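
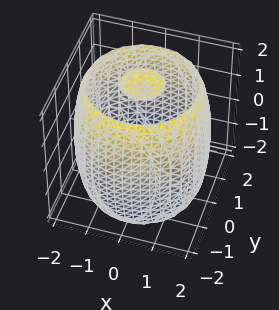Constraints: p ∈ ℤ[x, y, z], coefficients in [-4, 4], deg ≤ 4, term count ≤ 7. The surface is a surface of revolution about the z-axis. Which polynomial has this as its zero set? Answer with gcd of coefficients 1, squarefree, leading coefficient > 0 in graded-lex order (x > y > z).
x^4 + 2*x^2*y^2 + y^4 - 3*x^2 - 3*y^2 + z^2 - 3

(a) The picture has 3 separate pieces. They look like related sheets of one shape, so recover p as a whole.
(b) Degree: no degree-3 surface has this shape, so deg p = 4.
(c) Symmetries: rotational symmetry about the z-axis ⇒ p depends on x, y only through x² + y².
(d) Against the integer gridlines: a circular section at z = -2 has radius between 0 and 1.
(e) The integer polynomial consistent with all of this is the stated p.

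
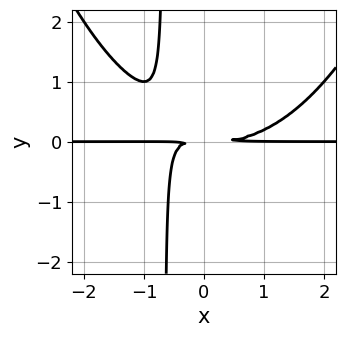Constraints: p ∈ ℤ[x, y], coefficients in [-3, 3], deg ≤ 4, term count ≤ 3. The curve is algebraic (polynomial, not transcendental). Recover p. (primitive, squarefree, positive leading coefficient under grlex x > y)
(a) The degree is 4 — the shape is more complex than any degree-3 curve.
(b) Reading off the gridlines: every point of the x-axis in the box is on the curve.
(c) Assembling these constraints gives the stated polynomial.

x^3*y - 3*x*y^2 - 2*y^2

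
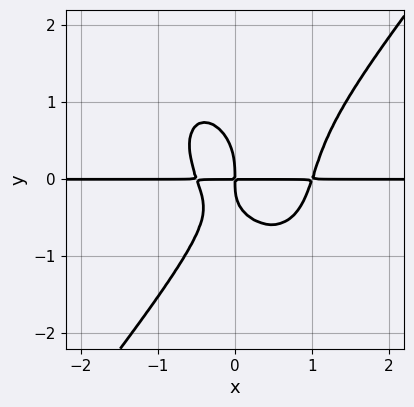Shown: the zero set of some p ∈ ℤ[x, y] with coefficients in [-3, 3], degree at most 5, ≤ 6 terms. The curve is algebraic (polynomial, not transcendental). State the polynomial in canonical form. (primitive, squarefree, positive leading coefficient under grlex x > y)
Degree: no degree-3 curve has this shape, so deg p = 4.
Against the integer gridlines: the visible x-axis segment lies entirely on the curve.
Putting this together gives p.

2*x^3*y - y^4 - x^2*y - x*y^2 - x*y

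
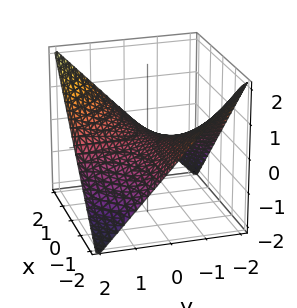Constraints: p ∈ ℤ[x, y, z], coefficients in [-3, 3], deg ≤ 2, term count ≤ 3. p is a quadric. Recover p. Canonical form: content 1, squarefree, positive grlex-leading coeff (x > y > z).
1. deg p = 2.
2. Against the integer gridlines: every point of the x-axis in the box is on the surface; it crosses the z-axis at the gridline z = 0; the visible y-axis segment lies entirely on the surface.
3. Fitting integer coefficients to these (and the overall shape) gives p.

x*y - 2*z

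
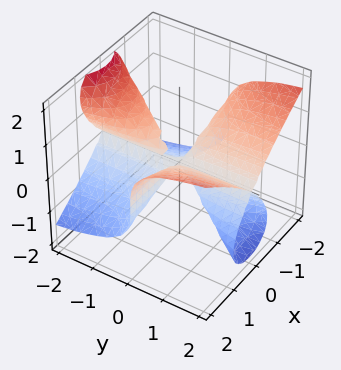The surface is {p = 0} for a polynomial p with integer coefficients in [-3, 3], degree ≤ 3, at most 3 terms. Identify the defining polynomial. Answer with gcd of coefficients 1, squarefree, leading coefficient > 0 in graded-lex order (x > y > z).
The picture has 2 separate pieces.
Degree: a generic line meets the surface in up to 3 points, so deg p = 3.
From the visible intercepts: every point of the x-axis in the box is on the surface; it meets the z-axis at z = 0 (among the integer gridlines); the visible y-axis segment lies entirely on the surface.
Together with the visible shape, these determine p as stated.

x^2*y - y*z^2 - z^3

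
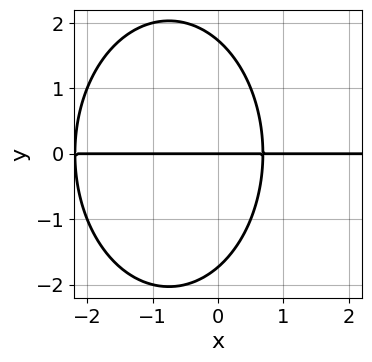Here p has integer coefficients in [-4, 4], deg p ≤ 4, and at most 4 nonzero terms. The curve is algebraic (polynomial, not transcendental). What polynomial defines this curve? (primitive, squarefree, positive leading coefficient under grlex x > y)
2*x^2*y + y^3 + 3*x*y - 3*y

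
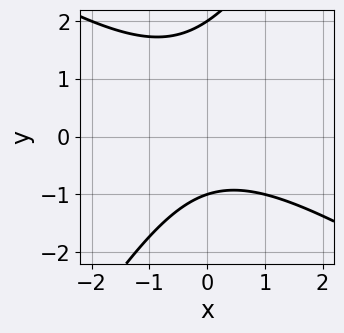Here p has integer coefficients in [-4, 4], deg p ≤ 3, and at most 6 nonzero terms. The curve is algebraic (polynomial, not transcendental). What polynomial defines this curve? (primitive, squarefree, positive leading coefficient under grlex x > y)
(a) The degree is 2 — a generic line meets the curve in up to 2 points.
(b) Reading off the gridlines: the y-axis gridline crossings are at y ∈ {-1, 2}; no x-intercept at any integer in the box.
(c) Solving for integer coefficients yields p as stated.

x^2 + x*y - y^2 + y + 2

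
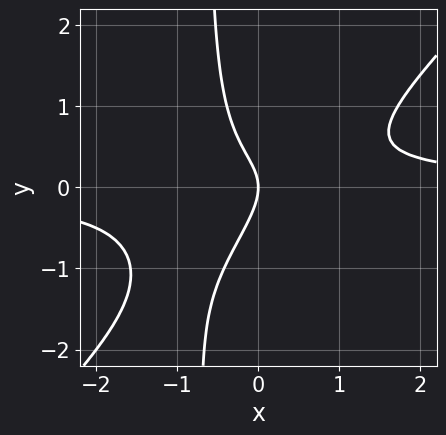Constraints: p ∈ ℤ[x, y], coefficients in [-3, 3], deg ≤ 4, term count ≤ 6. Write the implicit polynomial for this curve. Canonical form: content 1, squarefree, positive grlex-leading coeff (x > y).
3*x^2*y - 3*x*y^2 + x*y - 2*y^2 - 2*x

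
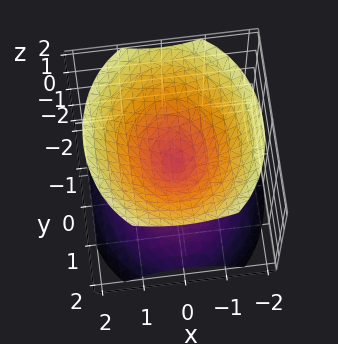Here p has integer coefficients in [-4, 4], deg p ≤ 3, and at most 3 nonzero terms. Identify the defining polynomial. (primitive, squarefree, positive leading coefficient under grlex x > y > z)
The picture has 2 separate pieces. Treating them together as one polynomial.
The degree is 2 — a double cone through the origin; a quadric.
Symmetries: mirror symmetry z ↦ −z ⇒ only even powers of z; it's symmetric under y → −y, forcing even powers of y; the x ↦ −x reflection is a symmetry, so x appears only in even powers.
Against the integer gridlines: one z-axis crossing is at z = 0; it crosses the x-axis at the gridline x = 0; it crosses the y-axis at the gridline y = 0.
These observations pin down the coefficients.

3*x^2 + 2*y^2 - 3*z^2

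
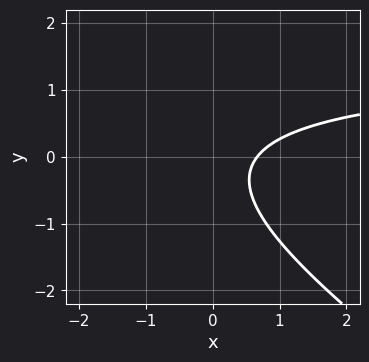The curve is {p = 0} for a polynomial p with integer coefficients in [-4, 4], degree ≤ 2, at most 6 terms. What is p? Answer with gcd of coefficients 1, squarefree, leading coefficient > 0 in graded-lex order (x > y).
First, the degree is 2 — a generic line meets the curve in up to 2 points.
Then, from the axis intercepts and sections: the curve avoids every integer y-axis point in the box.
Finally, fitting integer coefficients to these (and the overall shape) gives p.

2*x*y + 3*y^2 - 3*x + y + 2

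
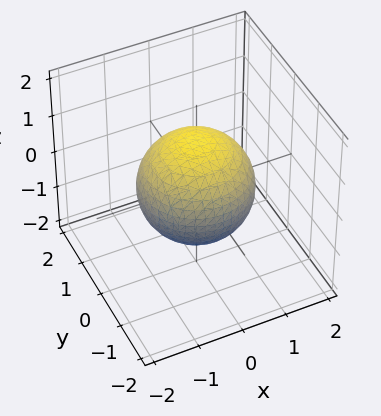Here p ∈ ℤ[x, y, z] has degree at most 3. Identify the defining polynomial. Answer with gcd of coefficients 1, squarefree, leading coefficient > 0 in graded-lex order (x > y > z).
2*x^2 + 2*y^2 + 2*z^2 - 3

First, the degree is 2 — a closed, bounded, convex surface; a quadric.
Then, symmetries: rotational symmetry about the z-axis ⇒ p depends on x, y only through x² + y²; the z ↦ −z reflection is a symmetry, so z appears only in even powers.
Then, checking where it meets the axes: a circular section at z = -1 has radius between 0 and 1.
Finally, solving for integer coefficients yields p as stated.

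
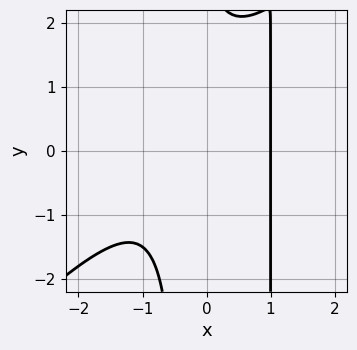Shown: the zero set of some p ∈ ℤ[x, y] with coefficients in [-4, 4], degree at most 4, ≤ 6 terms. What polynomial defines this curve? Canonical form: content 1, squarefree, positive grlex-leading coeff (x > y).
Degree: no degree-2 curve has this shape, so deg p = 3.
Checking where it meets the axes: it misses every integer gridline on the y-axis; it crosses the x-axis at the gridline x = 1.
Assembling these constraints gives the stated polynomial.

3*x^3 - 3*x^2*y + 2*x*y + y - 3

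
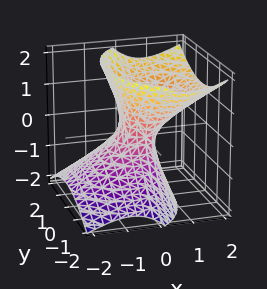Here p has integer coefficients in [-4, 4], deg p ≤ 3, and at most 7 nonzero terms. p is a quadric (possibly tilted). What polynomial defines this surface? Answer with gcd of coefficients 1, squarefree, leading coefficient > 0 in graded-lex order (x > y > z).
3*x^2 - 3*x*z + 2*y^2 - 2*z^2 - 1

1. deg p = 2. A generic line meets the surface in up to 2 points.
2. Observable constraints: no z-intercept at any integer in the box.
3. Matching integer coefficients to the picture gives p.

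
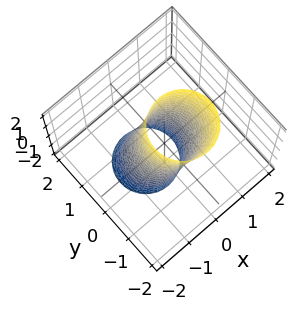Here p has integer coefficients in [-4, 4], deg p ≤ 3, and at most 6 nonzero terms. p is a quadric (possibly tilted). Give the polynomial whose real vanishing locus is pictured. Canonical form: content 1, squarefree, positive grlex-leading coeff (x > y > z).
Degree: a generic line meets the surface in up to 2 points, so deg p = 2.
Observable constraints: no z-intercept at any integer in the box.
Matching integer coefficients to the picture gives p.

3*x^2 - x*z + 3*y^2 + y*z - 2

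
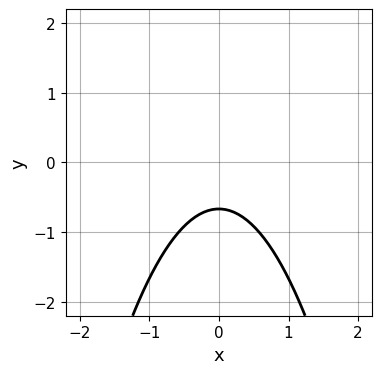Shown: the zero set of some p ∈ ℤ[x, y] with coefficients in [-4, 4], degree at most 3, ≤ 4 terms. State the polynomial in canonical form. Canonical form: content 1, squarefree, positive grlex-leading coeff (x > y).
First, deg p = 2.
Then, symmetries: the x ↦ −x reflection is a symmetry, so x appears only in even powers.
Next, against the integer gridlines: the curve avoids every integer x-axis point in the box.
Finally, together with the visible shape, these determine p as stated.

3*x^2 + 3*y + 2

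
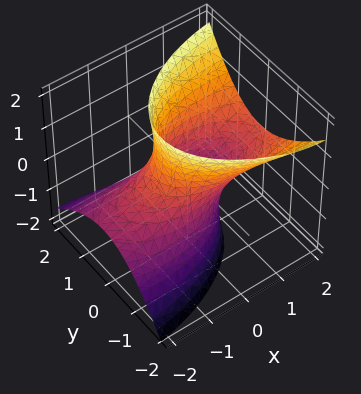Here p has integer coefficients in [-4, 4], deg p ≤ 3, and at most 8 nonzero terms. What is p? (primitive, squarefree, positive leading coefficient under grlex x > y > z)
x^2 - 3*x*z + 3*y^2 + y*z - z^2 - 2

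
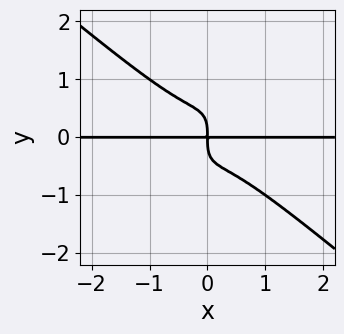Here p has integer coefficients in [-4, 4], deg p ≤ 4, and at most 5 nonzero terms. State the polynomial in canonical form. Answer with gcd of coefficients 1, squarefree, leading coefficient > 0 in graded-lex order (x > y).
2*x^3*y - 2*x*y^3 + y^4 + x*y

Degree: no degree-3 curve has this shape, so deg p = 4.
Checking where it meets the axes: every point of the x-axis in the box is on the curve.
Assembling these constraints gives the stated polynomial.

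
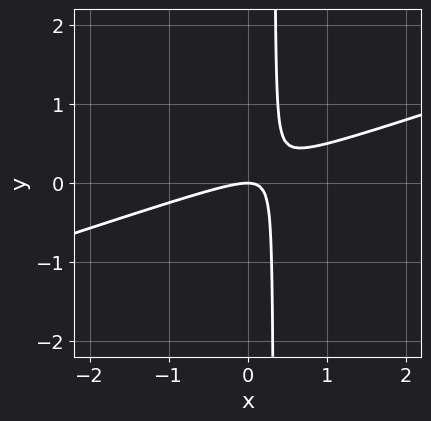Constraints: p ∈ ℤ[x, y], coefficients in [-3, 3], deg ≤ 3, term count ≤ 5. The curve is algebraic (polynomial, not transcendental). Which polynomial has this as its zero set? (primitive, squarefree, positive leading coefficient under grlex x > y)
First, the degree is 2 — a generic line meets the curve in up to 2 points.
Next, against the integer gridlines: it meets the y-axis at y = 0 (among the integer gridlines); it crosses the x-axis at the gridline x = 0.
Finally, matching integer coefficients to the picture gives p.

x^2 - 3*x*y + y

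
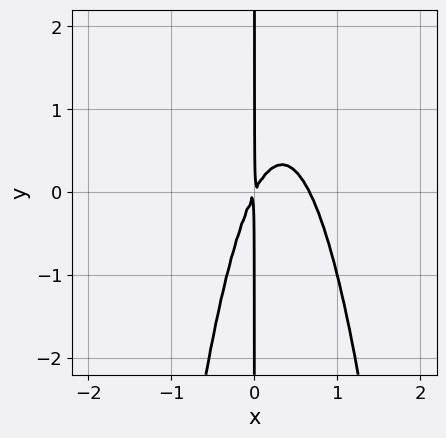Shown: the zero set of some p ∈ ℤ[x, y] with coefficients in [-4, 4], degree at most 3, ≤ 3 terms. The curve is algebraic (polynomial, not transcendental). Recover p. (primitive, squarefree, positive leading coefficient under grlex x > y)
1. deg p = 3. The shape is more complex than any degree-2 curve.
2. Against the integer gridlines: the visible y-axis segment lies entirely on the curve.
3. These observations pin down the coefficients.

3*x^3 - 2*x^2 + x*y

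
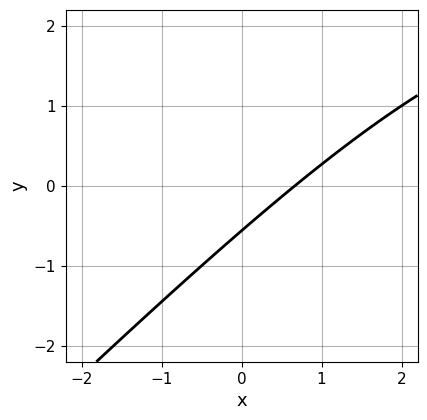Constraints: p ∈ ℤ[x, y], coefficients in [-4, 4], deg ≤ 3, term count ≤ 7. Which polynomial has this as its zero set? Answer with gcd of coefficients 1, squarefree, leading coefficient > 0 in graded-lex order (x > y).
x*y - y^2 - 3*x + 3*y + 2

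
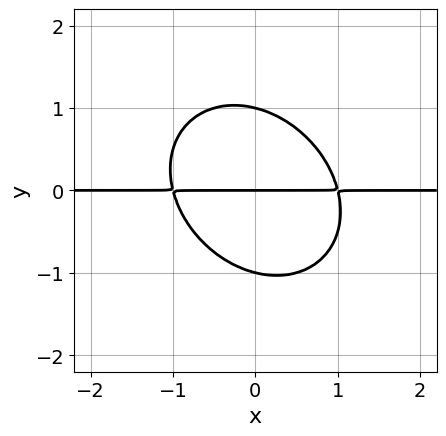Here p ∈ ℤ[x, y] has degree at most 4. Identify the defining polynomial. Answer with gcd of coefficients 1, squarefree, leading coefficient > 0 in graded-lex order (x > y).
2*x^2*y + x*y^2 + 2*y^3 - 2*y

1. Degree: a generic line meets the curve in up to 3 points, so deg p = 3.
2. Reading off the gridlines: the y-axis gridline crossings are at y ∈ {-1, 0, 1}; the visible x-axis segment lies entirely on the curve.
3. Putting this together gives p.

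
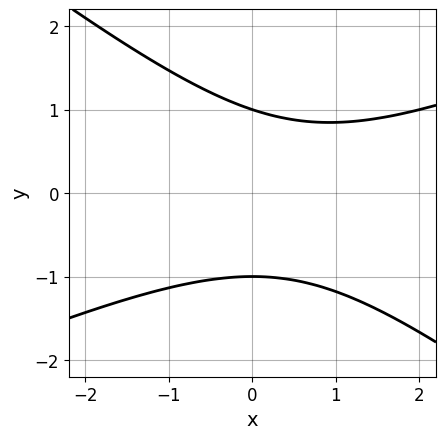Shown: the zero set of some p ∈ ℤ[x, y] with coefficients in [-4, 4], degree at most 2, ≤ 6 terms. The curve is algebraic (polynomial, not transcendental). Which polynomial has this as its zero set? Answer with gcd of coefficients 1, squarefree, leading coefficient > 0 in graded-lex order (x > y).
1. The degree is 2 — the shape is more complex than any degree-1 curve.
2. From the visible intercepts: the curve avoids every integer x-axis point in the box; the y-axis gridline crossings are at y ∈ {-1, 1}.
3. Assembling these constraints gives the stated polynomial.

x^2 - x*y - 3*y^2 - x + 3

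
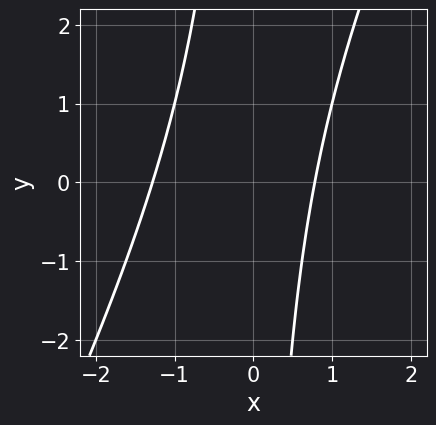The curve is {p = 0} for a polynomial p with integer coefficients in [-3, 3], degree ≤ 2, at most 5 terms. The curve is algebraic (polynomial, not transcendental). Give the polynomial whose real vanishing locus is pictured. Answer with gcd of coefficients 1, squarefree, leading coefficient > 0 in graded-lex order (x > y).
(a) deg p = 2. No degree-1 curve has this shape.
(b) From the axis intercepts and sections: it misses every integer gridline on the y-axis.
(c) Matching integer coefficients to the picture gives p.

2*x^2 - x*y + x - 2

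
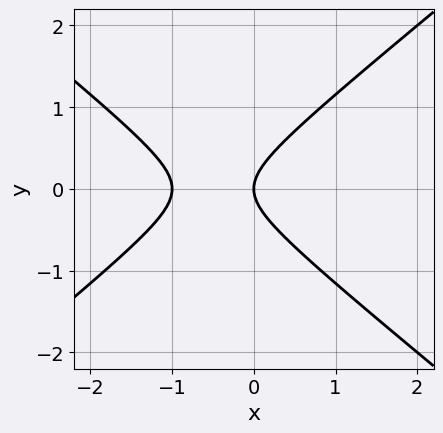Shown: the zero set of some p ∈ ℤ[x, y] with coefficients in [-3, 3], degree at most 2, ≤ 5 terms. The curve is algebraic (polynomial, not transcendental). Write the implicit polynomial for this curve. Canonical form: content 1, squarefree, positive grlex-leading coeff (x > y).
2*x^2 - 3*y^2 + 2*x

(a) The degree is 2 — no degree-1 curve has this shape.
(b) Symmetries: mirror symmetry y ↦ −y ⇒ only even powers of y.
(c) Observable constraints: among the integer gridlines, it crosses the x-axis at x ∈ {-1, 0}; it crosses the y-axis at the gridline y = 0.
(d) Together with the visible shape, these determine p as stated.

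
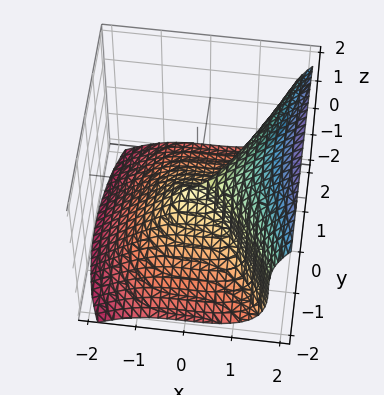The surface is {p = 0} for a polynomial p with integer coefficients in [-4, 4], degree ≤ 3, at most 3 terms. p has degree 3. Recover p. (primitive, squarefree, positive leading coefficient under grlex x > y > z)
deg p = 3. The shape is more complex than any degree-2 surface.
Observable constraints: it crosses the x-axis at the gridline x = 0; one z-axis crossing is at z = 0; it meets the y-axis at y = 0 (among the integer gridlines).
Putting this together gives p.

x^3 - z^3 - y^2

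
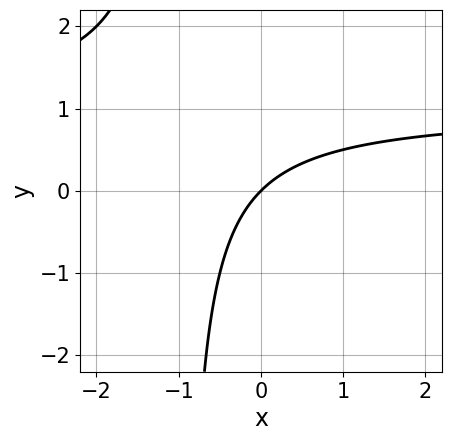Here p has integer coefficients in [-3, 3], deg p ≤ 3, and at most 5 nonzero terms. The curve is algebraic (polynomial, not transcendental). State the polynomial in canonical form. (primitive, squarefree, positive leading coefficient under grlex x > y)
First, degree: no degree-1 curve has this shape, so deg p = 2.
Next, observable constraints: one x-axis crossing is at x = 0; one y-axis crossing is at y = 0.
Finally, solving for integer coefficients yields p as stated.

x*y - x + y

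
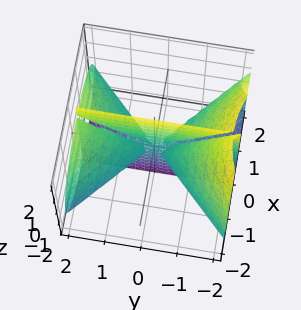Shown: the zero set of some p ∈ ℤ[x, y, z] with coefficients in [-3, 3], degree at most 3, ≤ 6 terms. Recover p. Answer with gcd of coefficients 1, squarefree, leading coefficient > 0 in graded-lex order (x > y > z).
The picture has 3 separate pieces.
Degree: the shape is more complex than any degree-2 surface, so deg p = 3.
From the visible intercepts: the visible y-axis segment lies entirely on the surface; it meets the x-axis at x = 0 (among the integer gridlines); the visible z-axis segment lies entirely on the surface.
These observations pin down the coefficients.

2*x^3 - 2*x*y^2 + x*y*z + 3*x*z^2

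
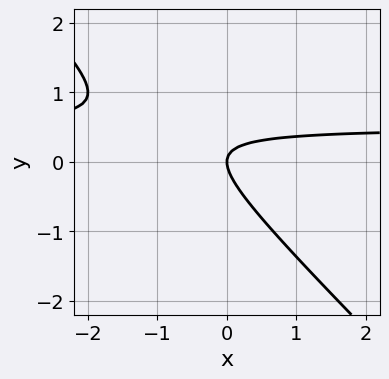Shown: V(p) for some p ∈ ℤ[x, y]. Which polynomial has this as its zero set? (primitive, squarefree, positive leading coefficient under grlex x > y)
First, degree: the shape is more complex than any degree-1 curve, so deg p = 2.
Next, reading off the gridlines: it meets the x-axis at x = 0 (among the integer gridlines); it meets the y-axis at y = 0 (among the integer gridlines).
Finally, solving for integer coefficients yields p as stated.

2*x*y + 2*y^2 - x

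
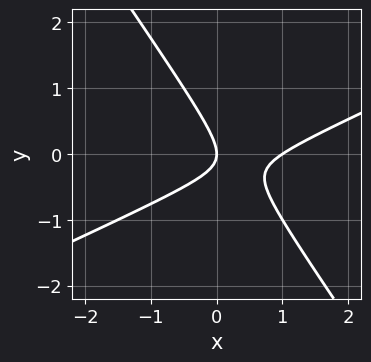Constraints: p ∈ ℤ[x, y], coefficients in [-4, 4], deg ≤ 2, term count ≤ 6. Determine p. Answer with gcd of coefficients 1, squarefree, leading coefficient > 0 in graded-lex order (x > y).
2*x^2 - 3*x*y - 3*y^2 - 2*x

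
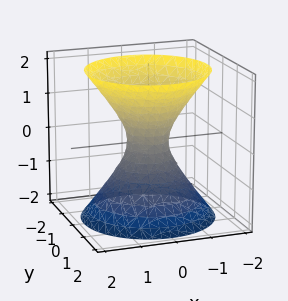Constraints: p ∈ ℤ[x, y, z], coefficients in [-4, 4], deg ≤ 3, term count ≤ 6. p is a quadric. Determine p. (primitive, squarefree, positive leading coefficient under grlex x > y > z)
3*x^2 + 3*y^2 - 2*z^2 - 1

1. Degree: an hourglass — one-sheet hyperboloid; a quadric, so deg p = 2.
2. Symmetries: rotational symmetry about the z-axis ⇒ p depends on x, y only through x² + y²; the z ↦ −z reflection is a symmetry, so z appears only in even powers.
3. Against the integer gridlines: a circular section at z = -2 has radius between 1 and 2; it misses every integer gridline on the z-axis.
4. Together with the visible shape, these determine p as stated.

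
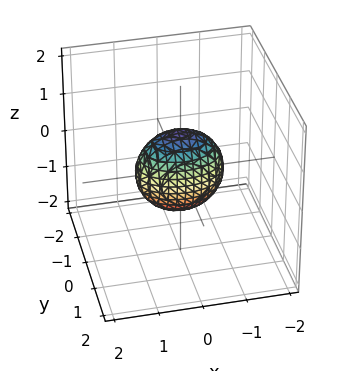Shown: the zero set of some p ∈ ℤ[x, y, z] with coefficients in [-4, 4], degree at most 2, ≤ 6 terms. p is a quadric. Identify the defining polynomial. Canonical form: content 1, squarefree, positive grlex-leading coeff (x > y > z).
x^2 + 2*y^2 + z^2 - 1

First, degree: bounded and convex; a quadric, so deg p = 2.
Then, symmetries: mirror symmetry z ↦ −z ⇒ only even powers of z; the y ↦ −y reflection is a symmetry, so y appears only in even powers; it's symmetric under x → −x, forcing even powers of x.
Then, against the integer gridlines: among the integer gridlines, it crosses the x-axis at x ∈ {-1, 1}; the z-axis gridline crossings are at z ∈ {-1, 1}.
Finally, matching integer coefficients to the picture gives p.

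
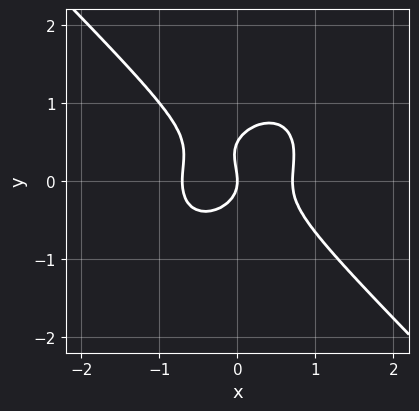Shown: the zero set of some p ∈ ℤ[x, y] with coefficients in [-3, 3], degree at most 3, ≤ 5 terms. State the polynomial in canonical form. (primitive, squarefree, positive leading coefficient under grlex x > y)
2*x^3 + 2*y^3 - y^2 - x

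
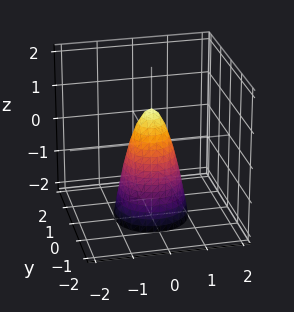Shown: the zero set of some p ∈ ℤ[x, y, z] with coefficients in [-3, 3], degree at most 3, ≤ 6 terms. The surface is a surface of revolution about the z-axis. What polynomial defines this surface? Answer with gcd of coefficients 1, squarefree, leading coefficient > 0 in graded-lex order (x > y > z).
deg p = 2. A generic line meets the surface in up to 2 points.
By symmetry, every cross-section ⟂ z is a circle, so x, y appear only via x² + y².
Against the integer gridlines: a circular section at z = -2 has radius exactly 1; one z-axis crossing is at z = 1.
The integer polynomial consistent with all of this is the stated p.

3*x^2 + 3*y^2 + z - 1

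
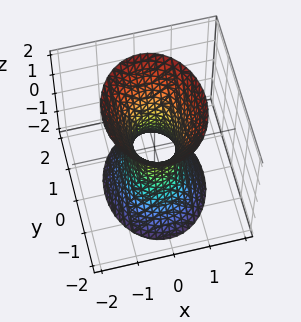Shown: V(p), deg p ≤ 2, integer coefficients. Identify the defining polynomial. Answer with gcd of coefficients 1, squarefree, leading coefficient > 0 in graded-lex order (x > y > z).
(a) Degree: an hourglass — one-sheet hyperboloid; a quadric, so deg p = 2.
(b) Symmetries: mirror symmetry x ↦ −x ⇒ only even powers of x; it's symmetric under y → −y, forcing even powers of y; the z ↦ −z reflection is a symmetry, so z appears only in even powers.
(c) From the axis intercepts and sections: no z-intercept at any integer in the box.
(d) Assembling these constraints gives the stated polynomial.

3*x^2 + 2*y^2 - z^2 - 1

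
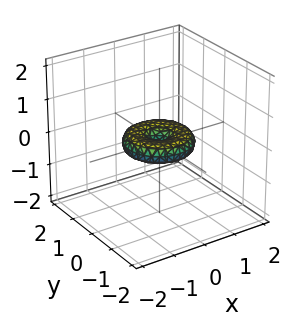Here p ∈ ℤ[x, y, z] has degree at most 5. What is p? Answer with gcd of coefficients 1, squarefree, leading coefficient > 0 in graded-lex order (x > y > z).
x^4 + 2*x^2*y^2 + y^4 - x^2 - y^2 + 3*z^2

1. The degree is 4 — no degree-3 surface has this shape.
2. Symmetries: rotational symmetry about the z-axis ⇒ p depends on x, y only through x² + y².
3. Reading off the gridlines: a circular section at z = 0 has radius exactly 1; the y-axis gridline crossings are at y ∈ {-1, 0, 1}; among the integer gridlines, it crosses the x-axis at x ∈ {-1, 0, 1}.
4. The integer polynomial consistent with all of this is the stated p.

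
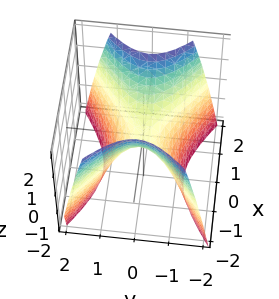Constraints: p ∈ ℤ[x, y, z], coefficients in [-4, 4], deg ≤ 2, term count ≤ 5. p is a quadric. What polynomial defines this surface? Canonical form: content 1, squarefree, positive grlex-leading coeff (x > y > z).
(a) deg p = 2. A hyperbolic paraboloid; a quadric.
(b) Symmetries: mirror symmetry x ↦ −x ⇒ only even powers of x; mirror symmetry y ↦ −y ⇒ only even powers of y.
(c) Checking where it meets the axes: one y-axis crossing is at y = 0; one x-axis crossing is at x = 0.
(d) Solving for integer coefficients yields p as stated.

2*x^2 - 3*y^2 - 2*z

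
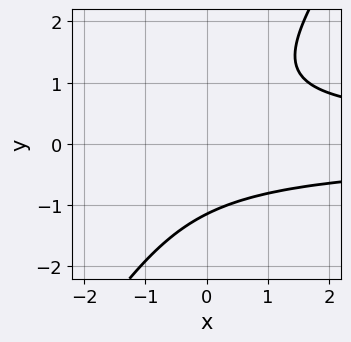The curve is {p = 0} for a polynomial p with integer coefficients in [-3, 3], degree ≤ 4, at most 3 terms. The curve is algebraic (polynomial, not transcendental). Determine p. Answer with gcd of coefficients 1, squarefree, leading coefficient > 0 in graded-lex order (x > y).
(a) Degree: a generic line meets the curve in up to 3 points, so deg p = 3.
(b) From the axis intercepts and sections: the curve avoids every integer x-axis point in the box.
(c) The integer polynomial consistent with all of this is the stated p.

3*x*y^2 - 2*y^3 - 3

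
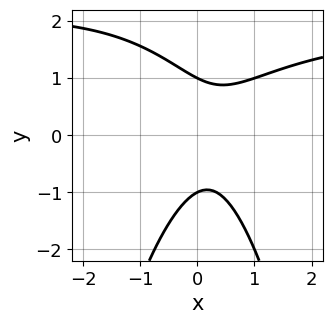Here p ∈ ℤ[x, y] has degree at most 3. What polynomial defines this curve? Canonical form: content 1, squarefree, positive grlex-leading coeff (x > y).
x^2*y - 2*x^2 + y^2 + x - 1

1. deg p = 3. The shape is more complex than any degree-2 curve.
2. From the visible intercepts: the y-axis gridline crossings are at y ∈ {-1, 1}; it misses every integer gridline on the x-axis.
3. Fitting integer coefficients to these (and the overall shape) gives p.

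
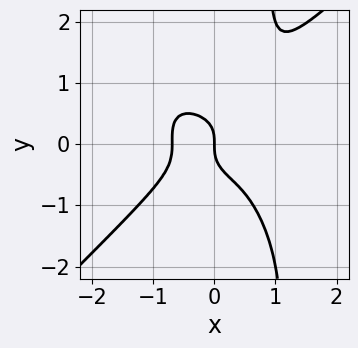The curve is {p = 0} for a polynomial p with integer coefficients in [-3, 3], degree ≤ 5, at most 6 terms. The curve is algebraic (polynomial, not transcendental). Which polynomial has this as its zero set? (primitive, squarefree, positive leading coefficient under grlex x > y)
deg p = 4. No degree-3 curve has this shape.
Checking where it meets the axes: one y-axis crossing is at y = 0; it meets the x-axis at x = 0 (among the integer gridlines).
The integer polynomial consistent with all of this is the stated p.

3*x^4 - x^2*y^2 - 2*x*y^3 + 2*y^3 + x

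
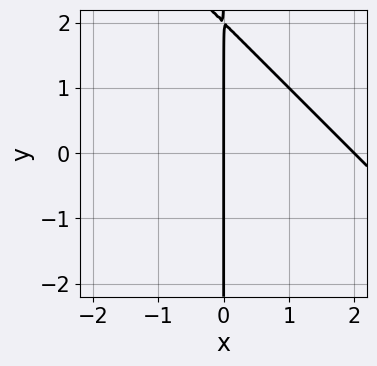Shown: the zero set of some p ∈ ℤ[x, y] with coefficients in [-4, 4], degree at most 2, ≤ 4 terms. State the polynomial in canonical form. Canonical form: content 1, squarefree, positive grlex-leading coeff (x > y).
x^2 + x*y - 2*x

1. Degree: a generic line meets the curve in up to 2 points, so deg p = 2.
2. From the visible intercepts: the visible y-axis segment lies entirely on the curve; the x-axis gridline crossings are at x ∈ {0, 2}.
3. Matching integer coefficients to the picture gives p.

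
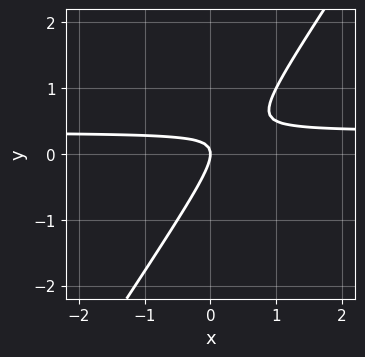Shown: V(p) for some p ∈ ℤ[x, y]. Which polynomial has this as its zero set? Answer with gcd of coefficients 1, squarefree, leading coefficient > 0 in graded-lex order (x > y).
3*x*y - 2*y^2 - x

deg p = 2. The shape is more complex than any degree-1 curve.
Checking where it meets the axes: it meets the y-axis at y = 0 (among the integer gridlines); it meets the x-axis at x = 0 (among the integer gridlines).
The integer polynomial consistent with all of this is the stated p.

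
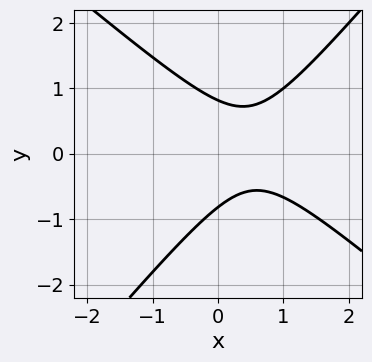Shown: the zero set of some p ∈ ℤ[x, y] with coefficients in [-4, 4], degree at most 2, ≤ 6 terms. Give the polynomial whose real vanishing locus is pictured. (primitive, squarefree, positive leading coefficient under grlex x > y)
First, deg p = 2.
Next, reading off the gridlines: it misses every integer gridline on the x-axis.
Finally, assembling these constraints gives the stated polynomial.

3*x^2 + x*y - 3*y^2 - 3*x + 2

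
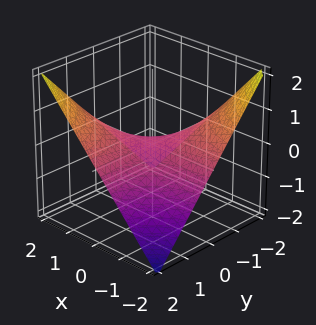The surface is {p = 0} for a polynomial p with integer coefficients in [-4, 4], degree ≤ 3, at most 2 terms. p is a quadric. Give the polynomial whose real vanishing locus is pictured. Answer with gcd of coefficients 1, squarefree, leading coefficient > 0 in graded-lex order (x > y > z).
x*y - 2*z

(a) deg p = 2.
(b) Reading off the gridlines: every point of the y-axis in the box is on the surface; it crosses the z-axis at the gridline z = 0; the visible x-axis segment lies entirely on the surface.
(c) Fitting integer coefficients to these (and the overall shape) gives p.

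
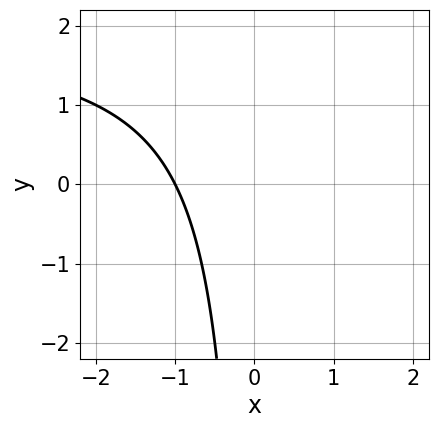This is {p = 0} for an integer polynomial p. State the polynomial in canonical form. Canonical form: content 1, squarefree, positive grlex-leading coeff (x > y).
x*y - 2*x - 2

Degree: a generic line meets the curve in up to 2 points, so deg p = 2.
Reading off the gridlines: it crosses the x-axis at the gridline x = -1; it misses every integer gridline on the y-axis.
Assembling these constraints gives the stated polynomial.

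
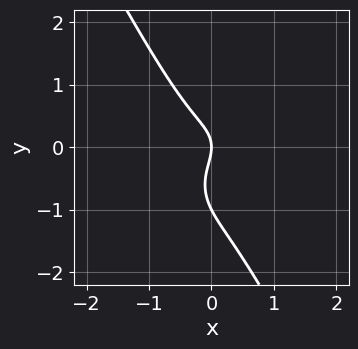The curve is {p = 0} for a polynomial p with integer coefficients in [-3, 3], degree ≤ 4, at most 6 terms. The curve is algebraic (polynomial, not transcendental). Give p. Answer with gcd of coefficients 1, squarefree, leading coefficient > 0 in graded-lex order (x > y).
3*x^3 + x*y^2 + y^3 + y^2 + x

Degree: no degree-2 curve has this shape, so deg p = 3.
From the axis intercepts and sections: one x-axis crossing is at x = 0; among the integer gridlines, it crosses the y-axis at y ∈ {-1, 0}.
The integer polynomial consistent with all of this is the stated p.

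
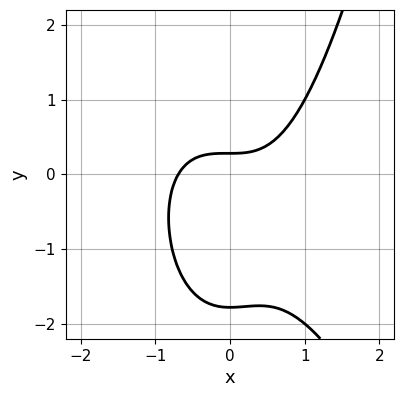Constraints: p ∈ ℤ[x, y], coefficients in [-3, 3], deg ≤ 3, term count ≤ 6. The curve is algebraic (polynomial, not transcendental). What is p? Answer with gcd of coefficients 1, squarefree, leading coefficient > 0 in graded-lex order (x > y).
The degree is 3 — a generic line meets the curve in up to 3 points.
Putting this together gives p.

3*x^3 + x^2*y - 2*y^2 - 3*y + 1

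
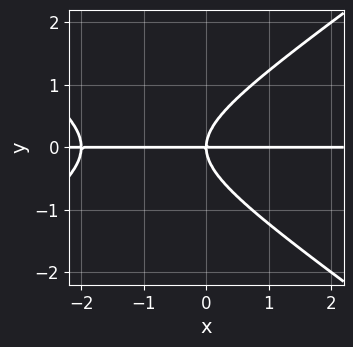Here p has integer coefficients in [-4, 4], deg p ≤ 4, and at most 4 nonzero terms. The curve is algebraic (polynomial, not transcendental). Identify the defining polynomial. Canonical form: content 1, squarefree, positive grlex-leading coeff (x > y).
x^2*y - 2*y^3 + 2*x*y

Degree: no degree-2 curve has this shape, so deg p = 3.
Observable constraints: every point of the x-axis in the box is on the curve; one y-axis crossing is at y = 0.
Matching integer coefficients to the picture gives p.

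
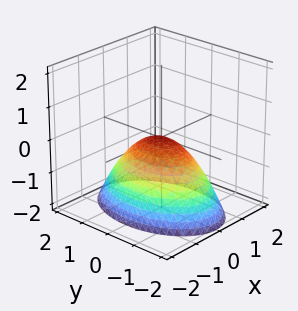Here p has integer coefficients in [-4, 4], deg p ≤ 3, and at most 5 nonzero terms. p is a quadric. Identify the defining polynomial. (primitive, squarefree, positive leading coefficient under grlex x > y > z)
1. The degree is 2 — a paraboloid; a quadric.
2. Symmetries: mirror symmetry x ↦ −x ⇒ only even powers of x; mirror symmetry y ↦ −y ⇒ only even powers of y.
3. Reading off the gridlines: it crosses the x-axis at the gridline x = 0; it crosses the y-axis at the gridline y = 0; it crosses the z-axis at the gridline z = 0.
4. The integer polynomial consistent with all of this is the stated p.

2*x^2 + y^2 + 2*z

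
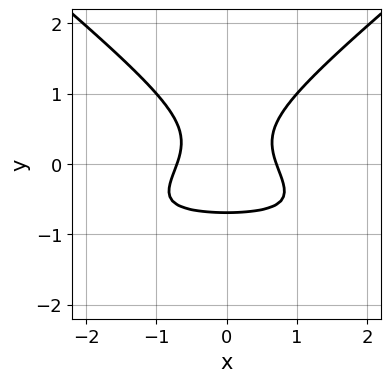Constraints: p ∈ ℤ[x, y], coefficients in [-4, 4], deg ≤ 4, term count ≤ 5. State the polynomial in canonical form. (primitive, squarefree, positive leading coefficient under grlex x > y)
1. The degree is 3 — no degree-2 curve has this shape.
2. Symmetries: the x ↦ −x reflection is a symmetry, so x appears only in even powers.
3. These observations pin down the coefficients.

2*x^2*y - 3*y^3 + 2*x^2 - 1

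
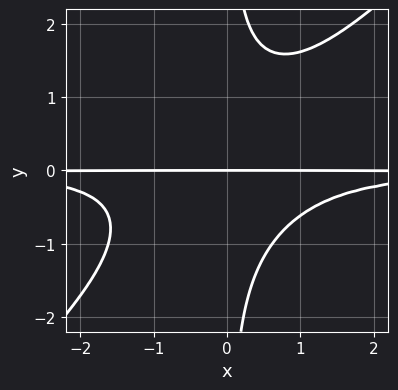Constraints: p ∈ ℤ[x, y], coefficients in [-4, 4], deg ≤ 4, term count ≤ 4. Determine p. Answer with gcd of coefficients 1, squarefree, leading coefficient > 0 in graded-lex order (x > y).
deg p = 4.
From the visible intercepts: every point of the x-axis in the box is on the curve; it meets the y-axis at y = 0 (among the integer gridlines).
These observations pin down the coefficients.

x^2*y^2 - x*y^3 + y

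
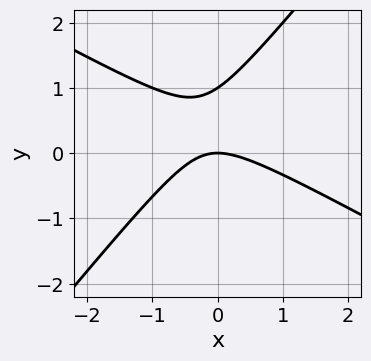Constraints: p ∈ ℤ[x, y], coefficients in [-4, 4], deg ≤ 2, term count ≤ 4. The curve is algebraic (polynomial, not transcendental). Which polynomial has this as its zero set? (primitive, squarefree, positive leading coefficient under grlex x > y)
2*x^2 + 2*x*y - 3*y^2 + 3*y

First, the degree is 2 — no degree-1 curve has this shape.
Then, checking where it meets the axes: the y-axis gridline crossings are at y ∈ {0, 1}; one x-axis crossing is at x = 0.
Finally, matching integer coefficients to the picture gives p.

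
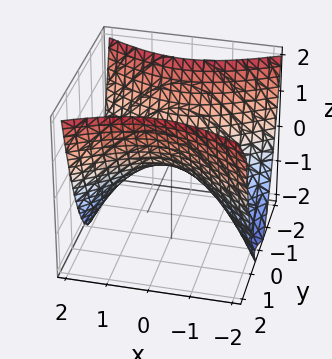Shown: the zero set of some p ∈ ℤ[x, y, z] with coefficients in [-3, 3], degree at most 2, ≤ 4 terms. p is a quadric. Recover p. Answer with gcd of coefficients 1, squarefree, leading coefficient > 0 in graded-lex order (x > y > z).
First, the degree is 2 — a hyperbolic paraboloid; a quadric.
Next, symmetries: it's symmetric under y → −y, forcing even powers of y; the x ↦ −x reflection is a symmetry, so x appears only in even powers.
Next, observable constraints: it meets the z-axis at z = 0 (among the integer gridlines); it meets the x-axis at x = 0 (among the integer gridlines); it meets the y-axis at y = 0 (among the integer gridlines).
Finally, putting this together gives p.

x^2 - 2*y^2 + 2*z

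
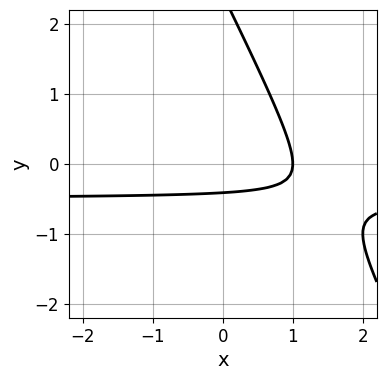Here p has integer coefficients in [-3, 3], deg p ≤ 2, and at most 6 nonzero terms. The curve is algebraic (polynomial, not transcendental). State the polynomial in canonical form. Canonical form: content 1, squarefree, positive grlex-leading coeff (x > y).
deg p = 2. A generic line meets the curve in up to 2 points.
Against the integer gridlines: it meets the x-axis at x = 1 (among the integer gridlines).
These observations pin down the coefficients.

2*x*y + y^2 + x - 2*y - 1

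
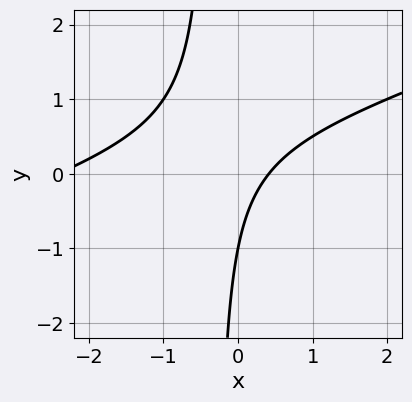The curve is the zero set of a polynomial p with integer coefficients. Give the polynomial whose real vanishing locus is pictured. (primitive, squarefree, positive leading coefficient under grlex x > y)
x^2 - 3*x*y + 2*x - y - 1

(a) deg p = 2. No degree-1 curve has this shape.
(b) From the axis intercepts and sections: it crosses the y-axis at the gridline y = -1.
(c) Assembling these constraints gives the stated polynomial.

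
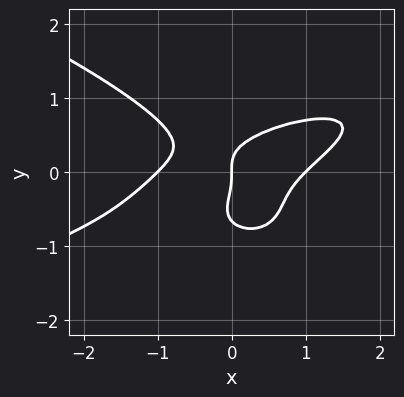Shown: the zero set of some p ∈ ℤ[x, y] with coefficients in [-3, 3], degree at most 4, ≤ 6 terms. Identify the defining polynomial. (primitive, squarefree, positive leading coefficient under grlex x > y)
3*y^4 + x^3 - 2*x^2*y + 2*y^3 - x

First, deg p = 4. No degree-3 curve has this shape.
Next, against the integer gridlines: it meets the y-axis at y = 0 (among the integer gridlines); among the integer gridlines, it crosses the x-axis at x ∈ {-1, 0, 1}.
Finally, together with the visible shape, these determine p as stated.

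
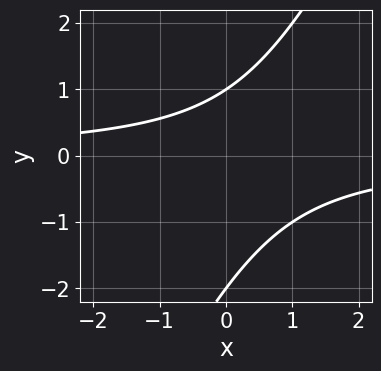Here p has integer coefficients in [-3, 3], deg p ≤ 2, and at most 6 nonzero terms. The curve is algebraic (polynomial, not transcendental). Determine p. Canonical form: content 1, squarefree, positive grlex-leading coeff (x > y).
2*x*y - y^2 - y + 2

First, the degree is 2 — the shape is more complex than any degree-1 curve.
Next, checking where it meets the axes: the curve avoids every integer x-axis point in the box; among the integer gridlines, it crosses the y-axis at y ∈ {-2, 1}.
Finally, solving for integer coefficients yields p as stated.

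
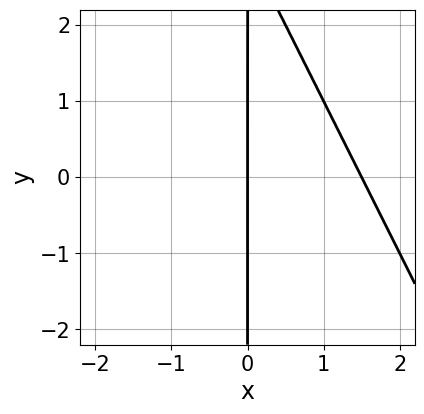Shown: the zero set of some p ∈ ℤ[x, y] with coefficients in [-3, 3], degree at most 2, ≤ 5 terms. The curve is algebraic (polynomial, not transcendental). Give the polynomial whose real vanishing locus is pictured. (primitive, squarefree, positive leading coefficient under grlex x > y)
The degree is 2 — a generic line meets the curve in up to 2 points.
Reading off the gridlines: it meets the x-axis at x = 0 (among the integer gridlines); every point of the y-axis in the box is on the curve.
Solving for integer coefficients yields p as stated.

2*x^2 + x*y - 3*x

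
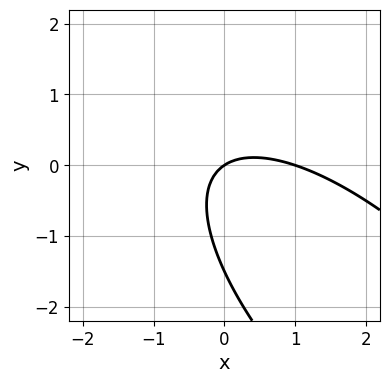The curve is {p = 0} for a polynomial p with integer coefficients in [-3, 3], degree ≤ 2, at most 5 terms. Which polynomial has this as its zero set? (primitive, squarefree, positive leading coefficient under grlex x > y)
First, degree: a generic line meets the curve in up to 2 points, so deg p = 2.
Then, from the axis intercepts and sections: one y-axis crossing is at y = 0; among the integer gridlines, it crosses the x-axis at x ∈ {0, 1}.
Finally, putting this together gives p.

2*x^2 + 3*x*y + 2*y^2 - 2*x + 3*y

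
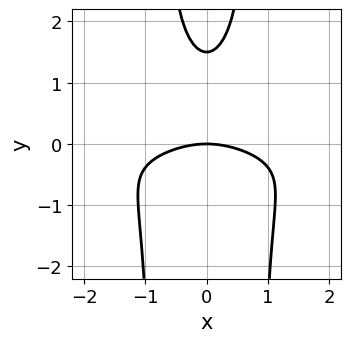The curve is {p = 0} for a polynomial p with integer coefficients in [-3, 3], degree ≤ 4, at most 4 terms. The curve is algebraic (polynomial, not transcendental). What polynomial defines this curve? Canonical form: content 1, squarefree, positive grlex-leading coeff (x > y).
3*x^2*y^2 + x^2 - 2*y^2 + 3*y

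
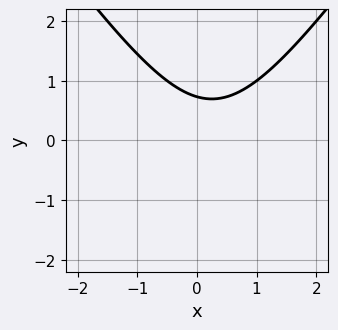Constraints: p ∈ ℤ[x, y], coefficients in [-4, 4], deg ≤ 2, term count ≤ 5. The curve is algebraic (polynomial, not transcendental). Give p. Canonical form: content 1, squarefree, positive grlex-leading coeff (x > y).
2*x^2 - y^2 - x - 2*y + 2

deg p = 2. The shape is more complex than any degree-1 curve.
From the axis intercepts and sections: no x-intercept at any integer in the box.
Fitting integer coefficients to these (and the overall shape) gives p.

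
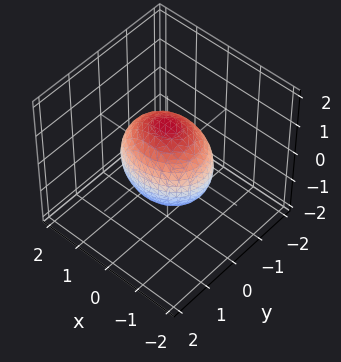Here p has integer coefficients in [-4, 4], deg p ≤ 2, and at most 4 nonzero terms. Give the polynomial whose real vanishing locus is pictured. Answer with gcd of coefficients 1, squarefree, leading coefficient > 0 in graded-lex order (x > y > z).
2*x^2 + 3*y^2 + 2*z^2 - 3

Degree: bounded and convex; a quadric, so deg p = 2.
Symmetries: it's symmetric under x → −x, forcing even powers of x; the y ↦ −y reflection is a symmetry, so y appears only in even powers; it's symmetric under z → −z, forcing even powers of z.
Checking where it meets the axes: among the integer gridlines, it crosses the y-axis at y ∈ {-1, 1}.
Fitting integer coefficients to these (and the overall shape) gives p.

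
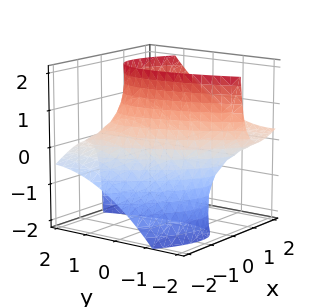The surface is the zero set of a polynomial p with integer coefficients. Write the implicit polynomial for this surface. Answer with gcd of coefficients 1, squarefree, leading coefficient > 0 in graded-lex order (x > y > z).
First, the degree is 2 — no degree-1 surface has this shape.
Then, reading off the gridlines: the surface avoids every integer z-axis point in the box; the x-axis gridline crossings are at x ∈ {-1, 1}.
Finally, together with the visible shape, these determine p as stated.

2*x^2 + 2*x*y - 3*x*z + y^2 - 2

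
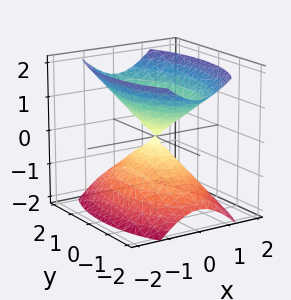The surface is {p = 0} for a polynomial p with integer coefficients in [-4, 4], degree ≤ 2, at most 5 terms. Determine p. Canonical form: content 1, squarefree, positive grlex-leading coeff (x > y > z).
3*x^2 + y^2 - 2*z^2

1. I count 2 distinct pieces.
2. The degree is 2 — two nappes meeting at a single point; a quadric.
3. Symmetries: mirror symmetry z ↦ −z ⇒ only even powers of z; the x ↦ −x reflection is a symmetry, so x appears only in even powers; mirror symmetry y ↦ −y ⇒ only even powers of y.
4. Against the integer gridlines: it crosses the x-axis at the gridline x = 0; it meets the y-axis at y = 0 (among the integer gridlines); it meets the z-axis at z = 0 (among the integer gridlines).
5. These observations pin down the coefficients.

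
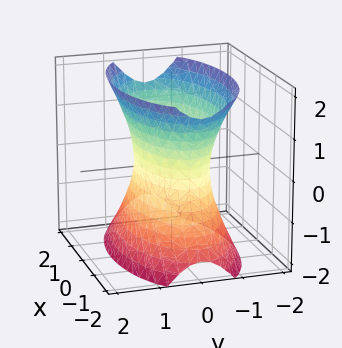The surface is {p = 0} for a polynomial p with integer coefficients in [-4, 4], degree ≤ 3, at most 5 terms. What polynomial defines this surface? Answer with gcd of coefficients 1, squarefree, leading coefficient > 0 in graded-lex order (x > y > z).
x^2 + 3*y^2 - z^2 - 2

The degree is 2 — an hourglass — one-sheet hyperboloid; a quadric.
Symmetries: it's symmetric under y → −y, forcing even powers of y; it's symmetric under z → −z, forcing even powers of z; it's symmetric under x → −x, forcing even powers of x.
Checking where it meets the axes: it misses every integer gridline on the z-axis.
Assembling these constraints gives the stated polynomial.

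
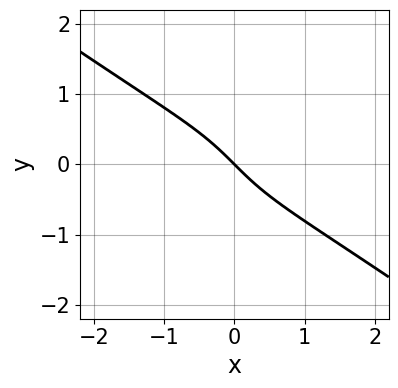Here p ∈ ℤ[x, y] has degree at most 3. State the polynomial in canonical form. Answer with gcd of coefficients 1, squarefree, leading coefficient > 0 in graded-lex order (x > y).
(a) The degree is 3 — the shape is more complex than any degree-2 curve.
(b) From the visible intercepts: one x-axis crossing is at x = 0; it crosses the y-axis at the gridline y = 0.
(c) Together with the visible shape, these determine p as stated.

x^3 + 3*y^3 + 3*x + 3*y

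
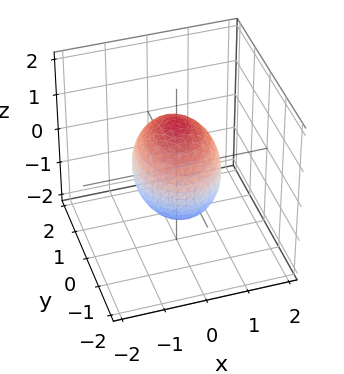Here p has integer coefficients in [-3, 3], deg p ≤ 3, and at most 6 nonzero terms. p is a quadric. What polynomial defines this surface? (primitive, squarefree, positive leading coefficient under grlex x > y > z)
3*x^2 + 2*y^2 + 2*z^2 - 3

First, the degree is 2 — a closed, bounded, convex surface; a quadric.
Then, symmetries: it's symmetric under y → −y, forcing even powers of y; mirror symmetry x ↦ −x ⇒ only even powers of x; the z ↦ −z reflection is a symmetry, so z appears only in even powers.
Then, against the integer gridlines: the x-axis gridline crossings are at x ∈ {-1, 1}.
Finally, solving for integer coefficients yields p as stated.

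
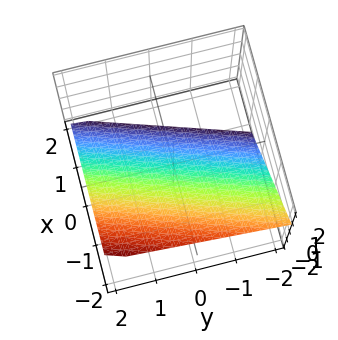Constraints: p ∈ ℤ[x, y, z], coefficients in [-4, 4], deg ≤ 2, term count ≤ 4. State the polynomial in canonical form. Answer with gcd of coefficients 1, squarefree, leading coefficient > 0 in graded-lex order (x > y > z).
1. Degree: the surface is flat (a plane), so deg p = 1.
2. Against the integer gridlines: one y-axis crossing is at y = 2.
3. These observations pin down the coefficients.

3*x - y + 3*z + 2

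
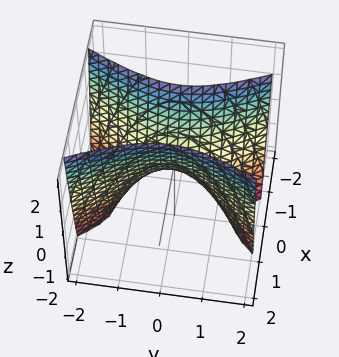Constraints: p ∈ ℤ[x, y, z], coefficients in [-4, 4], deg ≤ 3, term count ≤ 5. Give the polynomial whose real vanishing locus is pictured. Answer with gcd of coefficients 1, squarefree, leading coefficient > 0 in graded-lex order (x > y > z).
3*x^2 - y^2 - z

The degree is 2 — a hyperbolic paraboloid; a quadric.
Symmetries: the x ↦ −x reflection is a symmetry, so x appears only in even powers; mirror symmetry y ↦ −y ⇒ only even powers of y.
From the visible intercepts: one x-axis crossing is at x = 0; it crosses the z-axis at the gridline z = 0; it crosses the y-axis at the gridline y = 0.
Fitting integer coefficients to these (and the overall shape) gives p.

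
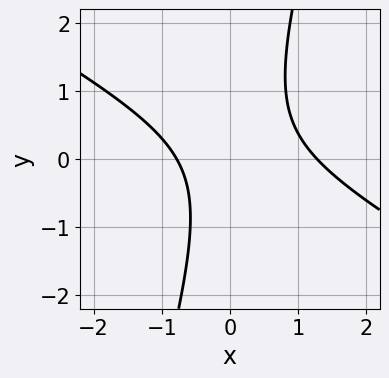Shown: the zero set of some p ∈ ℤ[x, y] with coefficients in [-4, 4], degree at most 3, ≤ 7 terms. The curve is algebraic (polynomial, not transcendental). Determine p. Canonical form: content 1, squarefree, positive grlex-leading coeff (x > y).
deg p = 2. The shape is more complex than any degree-1 curve.
Reading off the gridlines: no y-intercept at any integer in the box.
The integer polynomial consistent with all of this is the stated p.

2*x^2 + 3*x*y - y^2 - x - 2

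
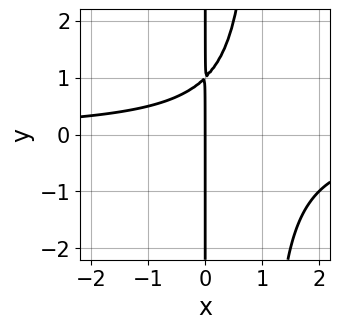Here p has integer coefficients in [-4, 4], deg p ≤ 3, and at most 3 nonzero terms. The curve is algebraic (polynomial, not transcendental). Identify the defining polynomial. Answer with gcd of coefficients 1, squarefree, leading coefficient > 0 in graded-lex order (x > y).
x^2*y - x*y + x

Degree: no degree-2 curve has this shape, so deg p = 3.
Reading off the gridlines: one x-axis crossing is at x = 0; every point of the y-axis in the box is on the curve.
Matching integer coefficients to the picture gives p.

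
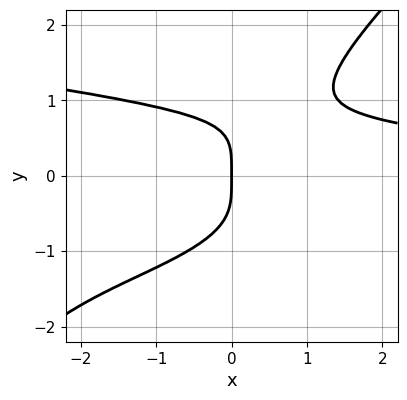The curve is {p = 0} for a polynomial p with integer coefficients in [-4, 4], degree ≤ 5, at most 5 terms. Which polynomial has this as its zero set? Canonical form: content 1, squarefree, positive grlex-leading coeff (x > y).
1. The degree is 4 — a generic line meets the curve in up to 4 points.
2. From the axis intercepts and sections: it crosses the y-axis at the gridline y = 0; it meets the x-axis at x = 0 (among the integer gridlines).
3. Fitting integer coefficients to these (and the overall shape) gives p.

2*x*y^3 - 2*y^4 + x^2*y - 2*x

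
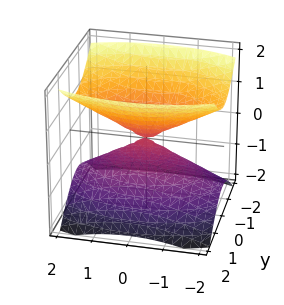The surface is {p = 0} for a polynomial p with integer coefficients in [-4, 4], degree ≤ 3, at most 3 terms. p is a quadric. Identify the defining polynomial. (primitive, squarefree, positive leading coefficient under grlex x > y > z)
(a) The picture has 2 separate pieces. They look like related sheets of one shape, so recover p as a whole.
(b) The degree is 2 — two nappes meeting at a single point; a quadric.
(c) Symmetries: it's symmetric under y → −y, forcing even powers of y; it's symmetric under z → −z, forcing even powers of z; it's symmetric under x → −x, forcing even powers of x.
(d) Checking where it meets the axes: it meets the z-axis at z = 0 (among the integer gridlines); it meets the y-axis at y = 0 (among the integer gridlines); it meets the x-axis at x = 0 (among the integer gridlines).
(e) Assembling these constraints gives the stated polynomial.

x^2 + 3*y^2 - 3*z^2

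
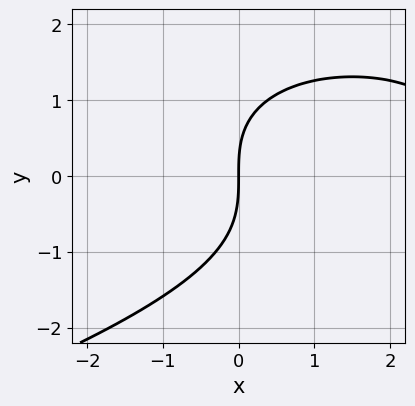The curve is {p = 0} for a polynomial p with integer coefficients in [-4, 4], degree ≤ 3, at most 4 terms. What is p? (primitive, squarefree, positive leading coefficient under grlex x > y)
1. deg p = 3.
2. Against the integer gridlines: one x-axis crossing is at x = 0; it crosses the y-axis at the gridline y = 0.
3. These observations pin down the coefficients.

y^3 + x^2 - 3*x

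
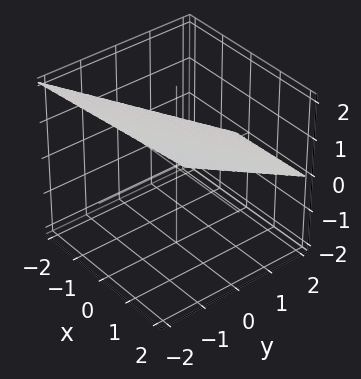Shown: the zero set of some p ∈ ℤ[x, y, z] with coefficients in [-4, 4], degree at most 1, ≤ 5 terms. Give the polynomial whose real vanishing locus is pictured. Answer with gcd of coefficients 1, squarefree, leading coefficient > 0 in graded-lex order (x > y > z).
(a) The degree is 1 — the surface is flat (a plane).
(b) Checking where it meets the axes: it crosses the z-axis at the gridline z = 1; it crosses the x-axis at the gridline x = -2; one y-axis crossing is at y = 1.
(c) Fitting integer coefficients to these (and the overall shape) gives p.

x - 2*y - 2*z + 2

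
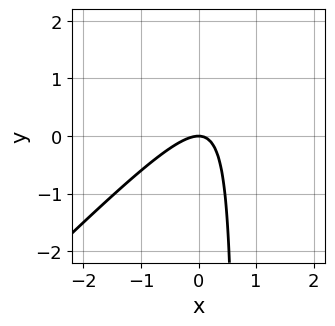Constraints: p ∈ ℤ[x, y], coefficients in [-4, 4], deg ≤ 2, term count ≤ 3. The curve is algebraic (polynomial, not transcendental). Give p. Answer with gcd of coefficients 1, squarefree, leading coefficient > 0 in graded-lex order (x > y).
(a) deg p = 2.
(b) Reading off the gridlines: one x-axis crossing is at x = 0; one y-axis crossing is at y = 0.
(c) The integer polynomial consistent with all of this is the stated p.

3*x^2 - 3*x*y + 2*y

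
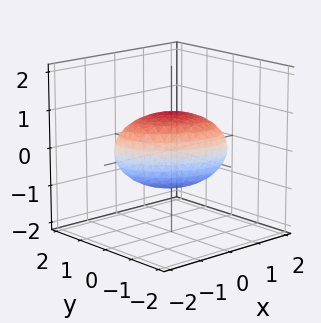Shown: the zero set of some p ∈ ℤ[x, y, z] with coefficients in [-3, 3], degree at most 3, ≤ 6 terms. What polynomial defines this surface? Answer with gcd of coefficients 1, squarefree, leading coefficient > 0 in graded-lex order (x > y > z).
2*x^2 + 2*x*y + 3*y^2 + 3*z^2 - 3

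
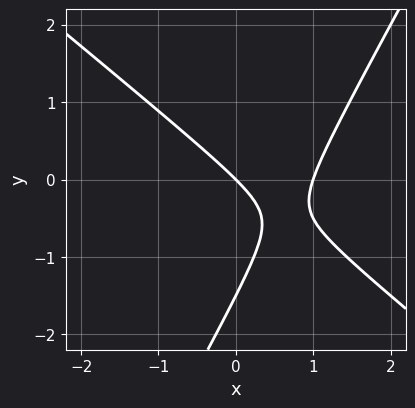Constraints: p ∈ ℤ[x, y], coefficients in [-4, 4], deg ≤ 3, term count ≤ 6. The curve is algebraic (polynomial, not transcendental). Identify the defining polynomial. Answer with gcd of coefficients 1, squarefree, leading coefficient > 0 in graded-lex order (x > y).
3*x^2 + 2*x*y - 2*y^2 - 3*x - 3*y

(a) Degree: no degree-1 curve has this shape, so deg p = 2.
(b) From the visible intercepts: one y-axis crossing is at y = 0; among the integer gridlines, it crosses the x-axis at x ∈ {0, 1}.
(c) Putting this together gives p.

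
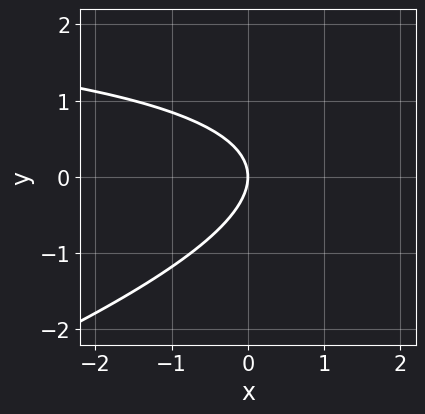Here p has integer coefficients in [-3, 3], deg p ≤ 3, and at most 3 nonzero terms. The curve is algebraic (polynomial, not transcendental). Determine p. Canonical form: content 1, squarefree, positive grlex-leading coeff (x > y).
1. deg p = 2. The shape is more complex than any degree-1 curve.
2. Reading off the gridlines: one x-axis crossing is at x = 0; it crosses the y-axis at the gridline y = 0.
3. Together with the visible shape, these determine p as stated.

x*y - 3*y^2 - 3*x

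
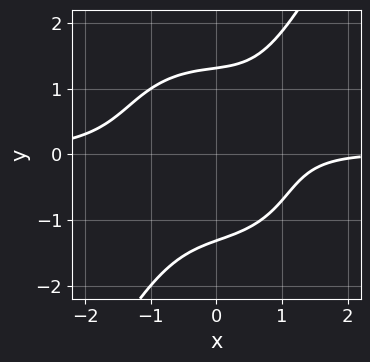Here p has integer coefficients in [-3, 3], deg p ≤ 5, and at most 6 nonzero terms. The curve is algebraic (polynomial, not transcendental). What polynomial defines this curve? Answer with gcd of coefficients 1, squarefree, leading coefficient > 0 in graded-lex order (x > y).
2*x^3*y + x*y^3 - y^4 - x + 3

The degree is 4 — a generic line meets the curve in up to 4 points.
Observable constraints: it misses every integer gridline on the x-axis.
Fitting integer coefficients to these (and the overall shape) gives p.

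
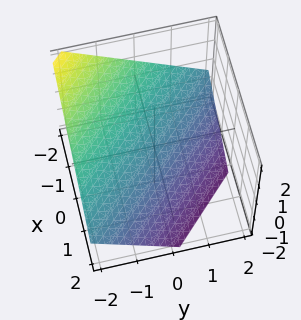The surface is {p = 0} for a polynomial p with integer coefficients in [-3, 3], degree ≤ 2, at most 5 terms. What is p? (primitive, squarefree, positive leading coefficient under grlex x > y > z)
deg p = 1.
Reading off the gridlines: it crosses the x-axis at the gridline x = -1; it crosses the y-axis at the gridline y = -1.
Solving for integer coefficients yields p as stated.

2*x + 2*y + 3*z + 2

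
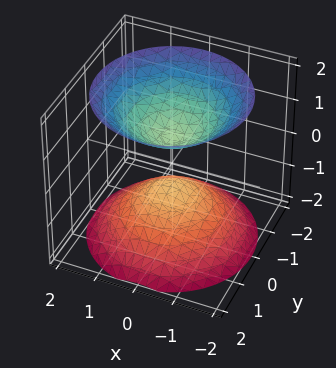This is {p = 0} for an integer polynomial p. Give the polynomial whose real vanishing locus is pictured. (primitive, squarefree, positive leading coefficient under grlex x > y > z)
2*x^2 + 2*y^2 - 2*z^2 + 1

1. The picture has 2 separate pieces. They look like related sheets of one shape, so recover p as a whole.
2. The degree is 2 — two separate bowl-shaped sheets opening away from each other; a quadric.
3. Symmetries: mirror symmetry z ↦ −z ⇒ only even powers of z; rotational symmetry about the z-axis ⇒ p depends on x, y only through x² + y².
4. From the visible intercepts: no x-intercept at any integer in the box; it misses every integer gridline on the y-axis; a circular section at z = 1 has radius between 0 and 1.
5. Assembling these constraints gives the stated polynomial.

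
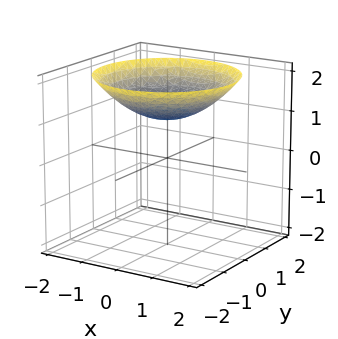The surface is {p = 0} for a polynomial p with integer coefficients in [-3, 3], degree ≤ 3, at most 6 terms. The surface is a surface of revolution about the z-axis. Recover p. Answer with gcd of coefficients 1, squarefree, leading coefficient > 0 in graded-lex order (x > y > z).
First, degree: the shape is more complex than any degree-1 surface, so deg p = 2.
Then, symmetries: the z-axis is an axis of rotation, so x and y enter only as x² + y².
Then, against the integer gridlines: it meets the z-axis at z = 1 (among the integer gridlines); the surface avoids every integer x-axis point in the box; a circular section at z = 2 has radius between 1 and 2; it misses every integer gridline on the y-axis.
Finally, the integer polynomial consistent with all of this is the stated p.

x^2 + y^2 - 3*z + 3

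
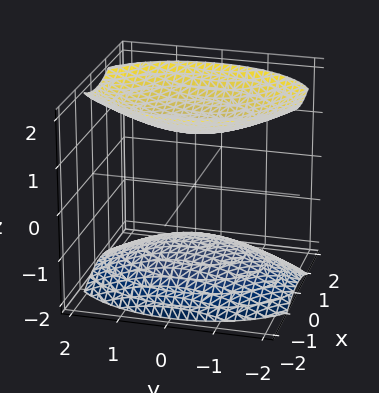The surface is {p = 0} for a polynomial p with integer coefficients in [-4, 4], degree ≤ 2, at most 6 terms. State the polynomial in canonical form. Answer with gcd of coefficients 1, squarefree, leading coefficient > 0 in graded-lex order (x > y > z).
2*x^2 + y^2 - 2*z^2 + 3

There are 2 components. They look like related sheets of one shape, so recover p as a whole.
The degree is 2 — two separate bowl-shaped sheets opening away from each other; a quadric.
Symmetries: mirror symmetry x ↦ −x ⇒ only even powers of x; mirror symmetry z ↦ −z ⇒ only even powers of z; the y ↦ −y reflection is a symmetry, so y appears only in even powers.
From the visible intercepts: no y-intercept at any integer in the box; it misses every integer gridline on the x-axis.
Matching integer coefficients to the picture gives p.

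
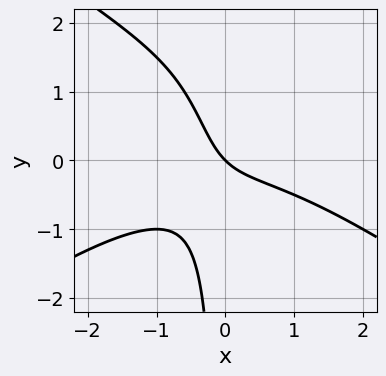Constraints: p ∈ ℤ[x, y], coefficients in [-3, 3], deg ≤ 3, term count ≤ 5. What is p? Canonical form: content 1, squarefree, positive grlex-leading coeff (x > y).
x^3 - 2*x*y^2 + 3*x*y + 2*x + 2*y

(a) deg p = 3. A generic line meets the curve in up to 3 points.
(b) Against the integer gridlines: it crosses the y-axis at the gridline y = 0; it meets the x-axis at x = 0 (among the integer gridlines).
(c) Putting this together gives p.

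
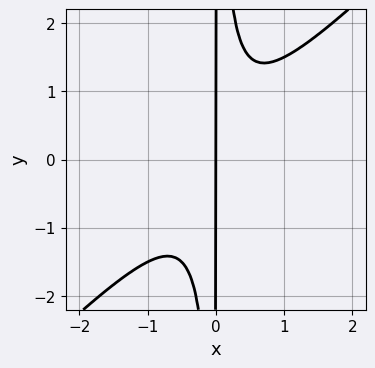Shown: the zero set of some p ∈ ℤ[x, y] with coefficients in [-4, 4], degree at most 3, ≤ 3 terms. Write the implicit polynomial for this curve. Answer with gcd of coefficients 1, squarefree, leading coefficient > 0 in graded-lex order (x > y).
1. deg p = 3. No degree-2 curve has this shape.
2. Checking where it meets the axes: it meets the x-axis at x = 0 (among the integer gridlines); every point of the y-axis in the box is on the curve.
3. Solving for integer coefficients yields p as stated.

2*x^3 - 2*x^2*y + x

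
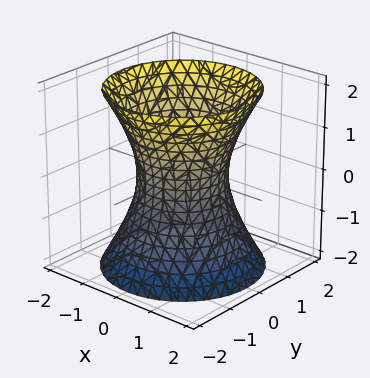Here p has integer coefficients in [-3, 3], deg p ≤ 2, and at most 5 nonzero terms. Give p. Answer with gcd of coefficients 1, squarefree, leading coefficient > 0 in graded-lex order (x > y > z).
2*x^2 + 2*y^2 - z^2 - 2

1. The degree is 2 — an hourglass — one-sheet hyperboloid; a quadric.
2. Symmetries: the z ↦ −z reflection is a symmetry, so z appears only in even powers; the z-axis is an axis of rotation, so x and y enter only as x² + y².
3. Checking where it meets the axes: no z-intercept at any integer in the box; a circular section at z = -2 has radius between 1 and 2.
4. Solving for integer coefficients yields p as stated. Check: (-1, 0, 0) on the x-axis lies on the surface, and p(-1, 0, 0) = 0. ✓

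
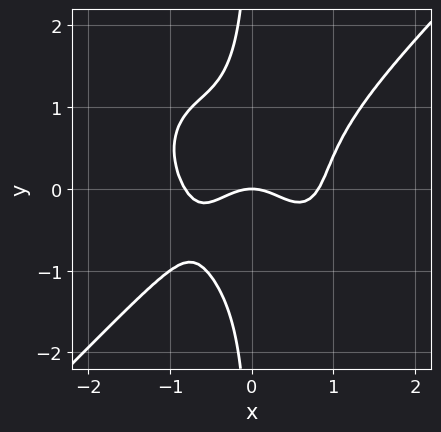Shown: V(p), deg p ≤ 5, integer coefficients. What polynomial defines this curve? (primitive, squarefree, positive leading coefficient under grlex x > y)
3*x^4 - 3*x*y^3 - 2*x^2 - 2*y

1. deg p = 4. A generic line meets the curve in up to 4 points.
2. From the axis intercepts and sections: one x-axis crossing is at x = 0; it meets the y-axis at y = 0 (among the integer gridlines).
3. Fitting integer coefficients to these (and the overall shape) gives p.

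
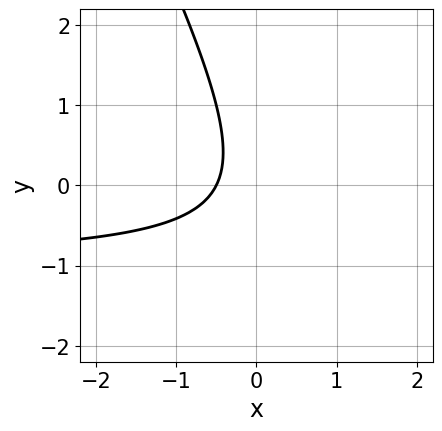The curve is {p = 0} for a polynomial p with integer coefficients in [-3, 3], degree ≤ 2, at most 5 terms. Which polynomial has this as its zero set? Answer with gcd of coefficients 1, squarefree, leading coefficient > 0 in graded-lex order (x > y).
(a) The degree is 2 — a generic line meets the curve in up to 2 points.
(b) Observable constraints: the curve avoids every integer y-axis point in the box.
(c) Together with the visible shape, these determine p as stated.

2*x*y + y^2 + 2*x + 1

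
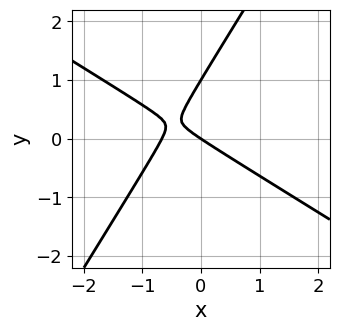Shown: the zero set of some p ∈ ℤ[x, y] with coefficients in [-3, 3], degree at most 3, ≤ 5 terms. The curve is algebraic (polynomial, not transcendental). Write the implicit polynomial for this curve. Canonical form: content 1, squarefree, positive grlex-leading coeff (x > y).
1. deg p = 2. A generic line meets the curve in up to 2 points.
2. Reading off the gridlines: the y-axis gridline crossings are at y ∈ {0, 1}; it meets the x-axis at x = 0 (among the integer gridlines).
3. Assembling these constraints gives the stated polynomial.

3*x^2 + 3*x*y - 3*y^2 + 2*x + 3*y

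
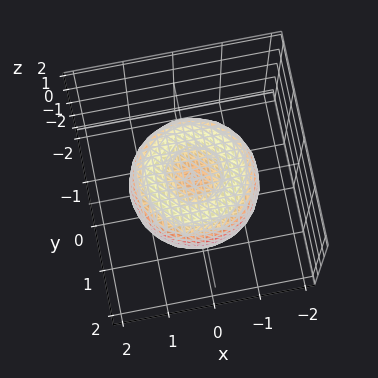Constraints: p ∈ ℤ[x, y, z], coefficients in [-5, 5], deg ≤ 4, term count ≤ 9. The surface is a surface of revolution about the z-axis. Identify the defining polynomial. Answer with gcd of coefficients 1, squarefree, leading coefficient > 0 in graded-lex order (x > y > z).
First, the degree is 4 — the shape is more complex than any degree-3 surface.
Then, symmetries: rotational symmetry about the z-axis ⇒ p depends on x, y only through x² + y².
Next, reading off the gridlines: a circular section at z = 0 has radius between 1 and 2.
Finally, assembling these constraints gives the stated polynomial.

2*x^4 + 4*x^2*y^2 + 2*y^4 - 3*x^2 - 3*y^2 + 3*z^2 - 1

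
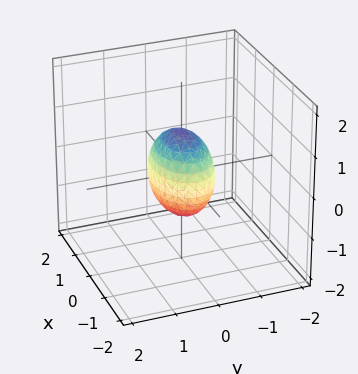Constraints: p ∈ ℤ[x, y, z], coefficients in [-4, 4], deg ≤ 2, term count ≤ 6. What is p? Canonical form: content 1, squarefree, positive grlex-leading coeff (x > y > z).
x^2 + 2*y^2 + z^2 - 1

(a) The degree is 2 — bounded and convex; a quadric.
(b) Symmetries: mirror symmetry z ↦ −z ⇒ only even powers of z; it's symmetric under x → −x, forcing even powers of x; mirror symmetry y ↦ −y ⇒ only even powers of y.
(c) Observable constraints: among the integer gridlines, it crosses the x-axis at x ∈ {-1, 1}; among the integer gridlines, it crosses the z-axis at z ∈ {-1, 1}.
(d) Assembling these constraints gives the stated polynomial.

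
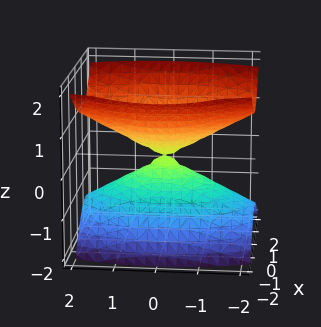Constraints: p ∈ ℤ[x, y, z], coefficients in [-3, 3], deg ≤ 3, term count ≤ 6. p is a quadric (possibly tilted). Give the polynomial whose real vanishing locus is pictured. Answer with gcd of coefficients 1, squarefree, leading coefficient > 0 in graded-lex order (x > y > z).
3*x^2 + x*z + y^2 - 3*z^2

First, there are 2 components. They look like related sheets of one shape, so recover p as a whole.
Next, the degree is 2 — no degree-1 surface has this shape.
Next, checking where it meets the axes: it crosses the y-axis at the gridline y = 0; it crosses the z-axis at the gridline z = 0; one x-axis crossing is at x = 0.
Finally, assembling these constraints gives the stated polynomial.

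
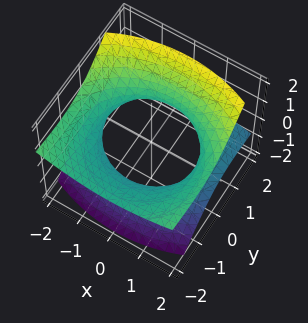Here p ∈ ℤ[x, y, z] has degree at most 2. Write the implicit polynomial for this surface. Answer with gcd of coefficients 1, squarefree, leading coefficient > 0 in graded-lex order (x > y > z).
x^2 + y^2 + 3*y*z - 3*z^2 - 2

deg p = 2. A generic line meets the surface in up to 2 points.
Against the integer gridlines: the surface avoids every integer z-axis point in the box.
Together with the visible shape, these determine p as stated.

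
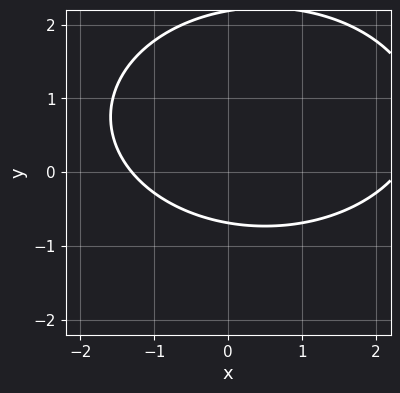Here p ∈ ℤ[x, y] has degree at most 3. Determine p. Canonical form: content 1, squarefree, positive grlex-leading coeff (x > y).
x^2 + 2*y^2 - x - 3*y - 3

(a) deg p = 2. The shape is more complex than any degree-1 curve.
(b) Putting this together gives p.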